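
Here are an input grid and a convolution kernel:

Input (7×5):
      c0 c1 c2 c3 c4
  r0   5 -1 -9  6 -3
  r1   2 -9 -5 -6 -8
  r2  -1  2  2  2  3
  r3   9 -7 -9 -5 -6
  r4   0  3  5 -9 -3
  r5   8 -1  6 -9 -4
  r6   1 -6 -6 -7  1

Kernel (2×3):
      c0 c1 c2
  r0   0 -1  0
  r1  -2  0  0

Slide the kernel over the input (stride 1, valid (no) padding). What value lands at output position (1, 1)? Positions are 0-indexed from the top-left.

The receptive field on the input at this output position is [-9 -5 -6 / 2 2 2]. Elementwise product with the kernel and sum: -5·-1 + 2·-2.

1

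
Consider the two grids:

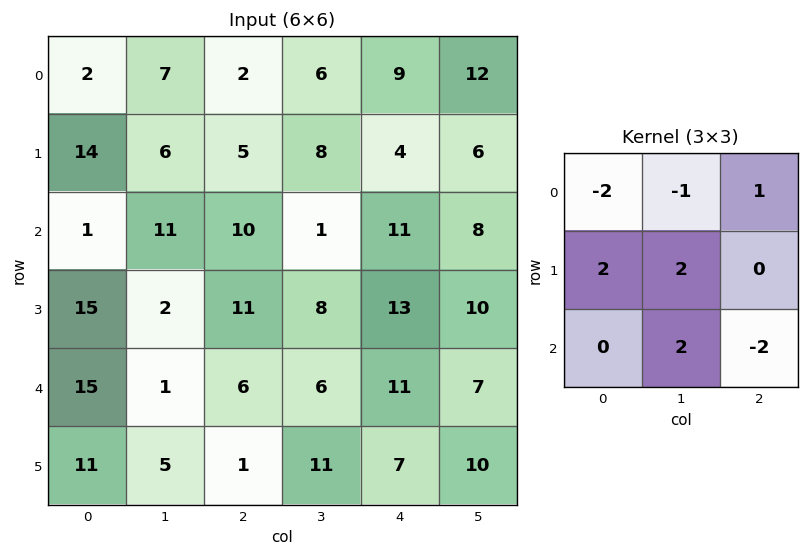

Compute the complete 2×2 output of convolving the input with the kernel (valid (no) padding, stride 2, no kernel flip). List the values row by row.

Output[0,0]: The receptive field on the input at this output position is [2 7 2 / 14 6 5 / 1 11 10]. Elementwise product with the kernel and sum: 2·-2 + 7·-1 + 2·1 + 14·2 + 6·2 + 11·2 + 10·-2.

33 5
21 18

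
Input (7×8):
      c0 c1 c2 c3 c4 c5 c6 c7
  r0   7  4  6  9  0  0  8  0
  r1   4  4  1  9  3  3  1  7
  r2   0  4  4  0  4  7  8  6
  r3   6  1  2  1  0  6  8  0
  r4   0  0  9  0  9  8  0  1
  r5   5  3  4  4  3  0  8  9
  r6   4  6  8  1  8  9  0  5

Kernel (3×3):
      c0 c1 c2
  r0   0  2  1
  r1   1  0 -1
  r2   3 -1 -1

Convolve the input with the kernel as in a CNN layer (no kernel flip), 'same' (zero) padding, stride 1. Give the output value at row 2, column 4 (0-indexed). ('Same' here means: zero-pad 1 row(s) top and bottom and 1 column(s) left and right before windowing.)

-1

The receptive field on the zero-padded input at this output position is [9 3 3 / 0 4 7 / 1 0 6]. Elementwise product with the kernel and sum: 3·2 + 3·1 + 0·1 + 7·-1 + 1·3 + 0·-1 + 6·-1.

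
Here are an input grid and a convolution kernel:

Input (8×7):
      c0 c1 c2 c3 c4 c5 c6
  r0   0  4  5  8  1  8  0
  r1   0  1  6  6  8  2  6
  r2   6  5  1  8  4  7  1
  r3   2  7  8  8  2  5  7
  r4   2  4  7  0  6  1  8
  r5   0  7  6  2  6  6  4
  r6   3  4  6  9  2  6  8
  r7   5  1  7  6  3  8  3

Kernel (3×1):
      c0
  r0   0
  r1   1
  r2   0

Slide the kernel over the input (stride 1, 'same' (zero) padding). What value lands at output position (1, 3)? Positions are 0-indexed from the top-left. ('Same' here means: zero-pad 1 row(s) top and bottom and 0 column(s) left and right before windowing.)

The receptive field on the zero-padded input at this output position is [8 / 6 / 8]. Elementwise product with the kernel and sum: 6·1.

6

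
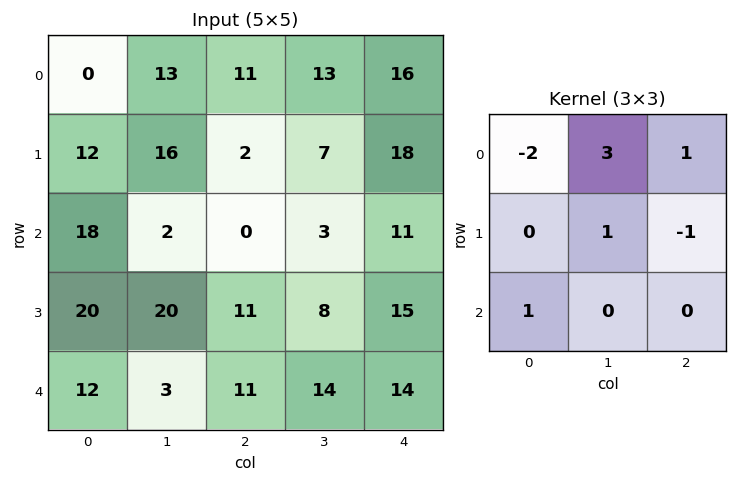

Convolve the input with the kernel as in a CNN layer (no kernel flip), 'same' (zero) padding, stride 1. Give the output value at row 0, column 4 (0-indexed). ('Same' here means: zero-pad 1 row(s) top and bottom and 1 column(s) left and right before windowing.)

23

The receptive field on the zero-padded input at this output position is [0 0 0 / 13 16 0 / 7 18 0]. Elementwise product with the kernel and sum: 0·-2 + 0·3 + 0·1 + 16·1 + 0·-1 + 7·1.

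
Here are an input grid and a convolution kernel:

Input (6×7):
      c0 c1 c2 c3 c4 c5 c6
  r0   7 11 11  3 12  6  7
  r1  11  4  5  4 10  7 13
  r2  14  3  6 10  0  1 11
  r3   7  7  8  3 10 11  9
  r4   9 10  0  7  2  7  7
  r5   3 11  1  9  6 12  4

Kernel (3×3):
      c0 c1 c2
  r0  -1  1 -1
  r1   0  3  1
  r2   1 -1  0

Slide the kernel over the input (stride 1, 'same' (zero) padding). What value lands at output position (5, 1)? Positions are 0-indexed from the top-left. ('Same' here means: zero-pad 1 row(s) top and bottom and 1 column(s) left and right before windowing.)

35

The receptive field on the zero-padded input at this output position is [9 10 0 / 3 11 1 / 0 0 0]. Elementwise product with the kernel and sum: 9·-1 + 10·1 + 0·-1 + 11·3 + 1·1 + 0·1 + 0·-1.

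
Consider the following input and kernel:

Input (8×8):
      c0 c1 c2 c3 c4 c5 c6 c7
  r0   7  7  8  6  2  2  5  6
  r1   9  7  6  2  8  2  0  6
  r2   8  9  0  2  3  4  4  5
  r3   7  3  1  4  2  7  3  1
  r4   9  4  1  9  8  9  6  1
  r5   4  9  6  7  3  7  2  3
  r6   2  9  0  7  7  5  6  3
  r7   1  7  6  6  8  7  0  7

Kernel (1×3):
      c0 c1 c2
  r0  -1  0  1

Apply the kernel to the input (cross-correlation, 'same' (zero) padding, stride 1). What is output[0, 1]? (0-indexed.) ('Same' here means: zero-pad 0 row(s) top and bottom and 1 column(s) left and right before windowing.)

The receptive field on the zero-padded input at this output position is [7 7 8]. Elementwise product with the kernel and sum: 7·-1 + 8·1.

1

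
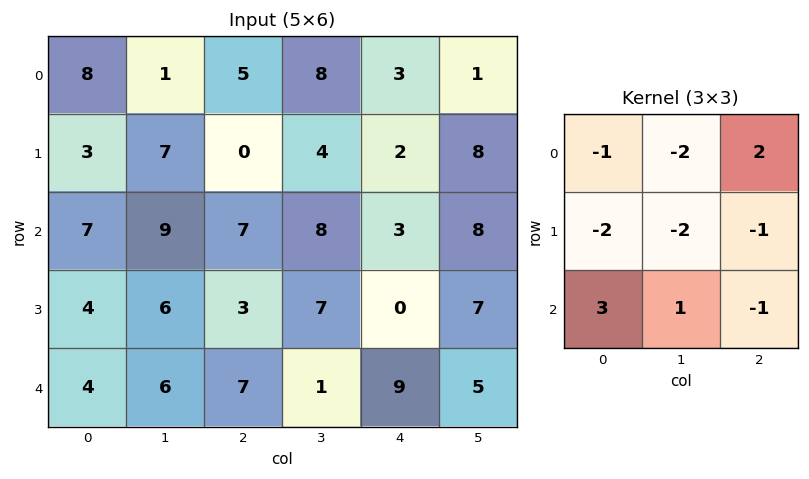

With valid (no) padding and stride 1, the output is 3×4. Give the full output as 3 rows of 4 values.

3 13 1 -13
-41 -25 -21 -8
-23 -8 -24 -12

Output[0,0]: The receptive field on the input at this output position is [8 1 5 / 3 7 0 / 7 9 7]. Elementwise product with the kernel and sum: 8·-1 + 1·-2 + 5·2 + 3·-2 + 7·-2 + 0·-1 + 7·3 + 9·1 + 7·-1.
Output[0,1]: The receptive field on the input at this output position is [1 5 8 / 7 0 4 / 9 7 8]. Elementwise product with the kernel and sum: 1·-1 + 5·-2 + 8·2 + 7·-2 + 0·-2 + 4·-1 + 9·3 + 7·1 + 8·-1.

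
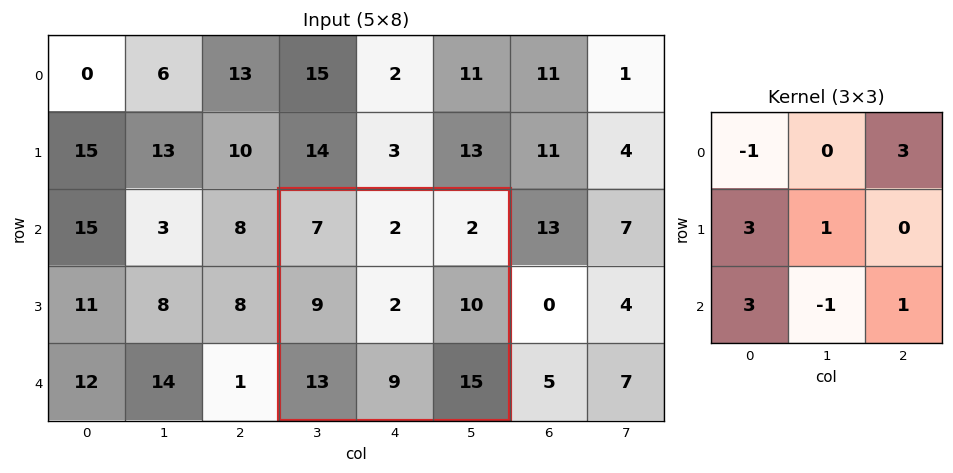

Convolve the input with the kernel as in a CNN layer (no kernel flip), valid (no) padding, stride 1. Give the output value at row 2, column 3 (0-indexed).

The receptive field on the input at this output position is [7 2 2 / 9 2 10 / 13 9 15]. Elementwise product with the kernel and sum: 7·-1 + 2·3 + 9·3 + 2·1 + 13·3 + 9·-1 + 15·1.

73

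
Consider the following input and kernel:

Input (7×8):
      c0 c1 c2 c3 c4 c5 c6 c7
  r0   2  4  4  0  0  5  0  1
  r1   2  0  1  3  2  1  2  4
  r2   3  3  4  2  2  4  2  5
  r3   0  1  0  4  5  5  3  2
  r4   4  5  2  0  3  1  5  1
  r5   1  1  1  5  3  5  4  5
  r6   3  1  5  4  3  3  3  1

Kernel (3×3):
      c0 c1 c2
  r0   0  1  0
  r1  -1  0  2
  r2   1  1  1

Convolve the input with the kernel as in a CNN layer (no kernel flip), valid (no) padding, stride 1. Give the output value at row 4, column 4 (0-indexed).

The receptive field on the input at this output position is [3 1 5 / 3 5 4 / 3 3 3]. Elementwise product with the kernel and sum: 1·1 + 3·-1 + 4·2 + 3·1 + 3·1 + 3·1.

15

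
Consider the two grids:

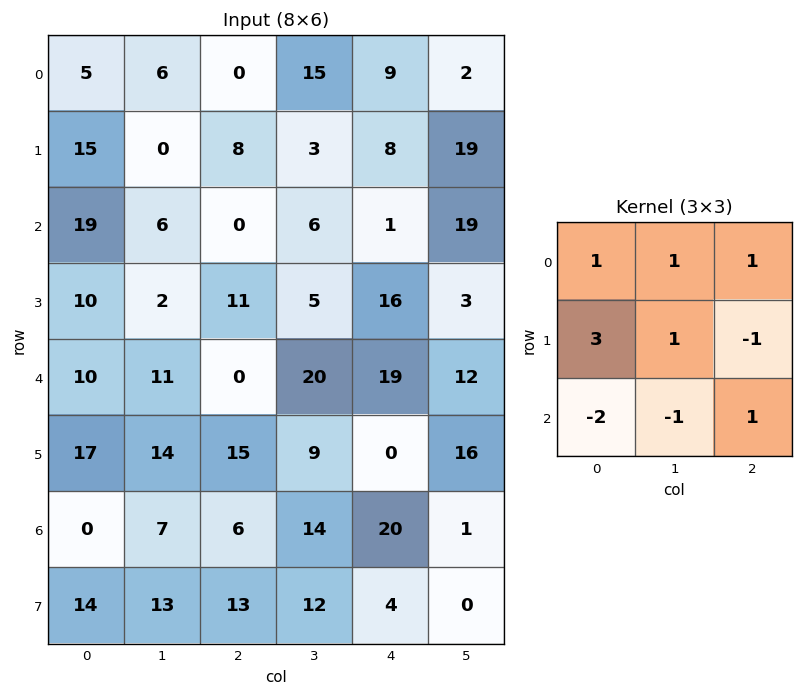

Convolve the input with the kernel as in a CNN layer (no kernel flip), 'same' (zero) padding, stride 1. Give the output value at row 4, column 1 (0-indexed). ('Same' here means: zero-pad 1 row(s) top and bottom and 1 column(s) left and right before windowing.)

The receptive field on the zero-padded input at this output position is [10 2 11 / 10 11 0 / 17 14 15]. Elementwise product with the kernel and sum: 10·1 + 2·1 + 11·1 + 10·3 + 11·1 + 0·-1 + 17·-2 + 14·-1 + 15·1.

31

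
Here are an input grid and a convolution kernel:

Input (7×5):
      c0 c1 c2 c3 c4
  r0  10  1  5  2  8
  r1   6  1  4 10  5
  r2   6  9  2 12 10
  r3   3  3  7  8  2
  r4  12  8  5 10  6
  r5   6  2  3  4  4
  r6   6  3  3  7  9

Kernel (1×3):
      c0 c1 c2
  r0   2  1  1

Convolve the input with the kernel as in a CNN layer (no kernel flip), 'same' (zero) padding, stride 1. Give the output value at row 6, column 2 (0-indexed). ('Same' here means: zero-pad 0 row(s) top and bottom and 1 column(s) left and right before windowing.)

The receptive field on the zero-padded input at this output position is [3 3 7]. Elementwise product with the kernel and sum: 3·2 + 3·1 + 7·1.

16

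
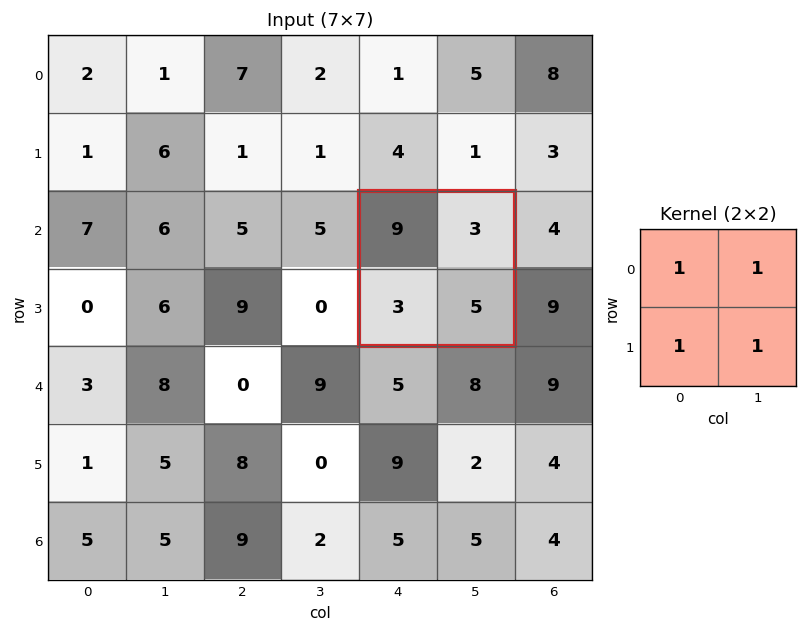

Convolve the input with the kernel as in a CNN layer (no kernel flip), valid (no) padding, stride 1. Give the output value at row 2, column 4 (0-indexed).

The receptive field on the input at this output position is [9 3 / 3 5]. Elementwise product with the kernel and sum: 9·1 + 3·1 + 3·1 + 5·1.

20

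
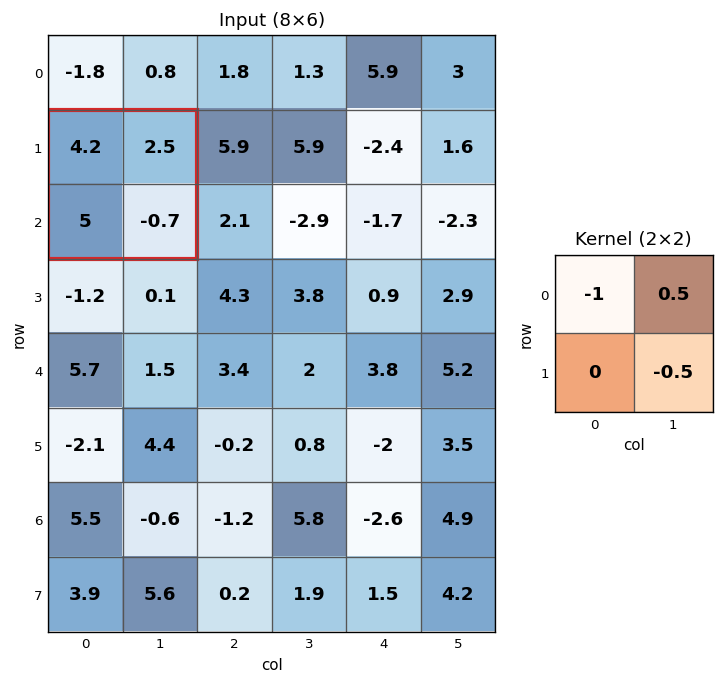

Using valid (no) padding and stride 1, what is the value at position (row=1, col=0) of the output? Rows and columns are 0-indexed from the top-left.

The receptive field on the input at this output position is [4.2 2.5 / 5 -0.7]. Elementwise product with the kernel and sum: 4.2·-1 + 2.5·0.5 + -0.7·-0.5.

-2.6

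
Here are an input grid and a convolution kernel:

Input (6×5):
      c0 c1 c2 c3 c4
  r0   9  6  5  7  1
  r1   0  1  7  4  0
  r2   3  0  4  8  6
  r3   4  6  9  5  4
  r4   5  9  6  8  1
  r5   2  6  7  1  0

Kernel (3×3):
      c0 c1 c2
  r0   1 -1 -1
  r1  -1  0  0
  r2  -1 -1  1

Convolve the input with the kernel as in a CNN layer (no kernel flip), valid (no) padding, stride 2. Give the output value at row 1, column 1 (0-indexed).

-32

The receptive field on the input at this output position is [4 8 6 / 9 5 4 / 6 8 1]. Elementwise product with the kernel and sum: 4·1 + 8·-1 + 6·-1 + 9·-1 + 6·-1 + 8·-1 + 1·1.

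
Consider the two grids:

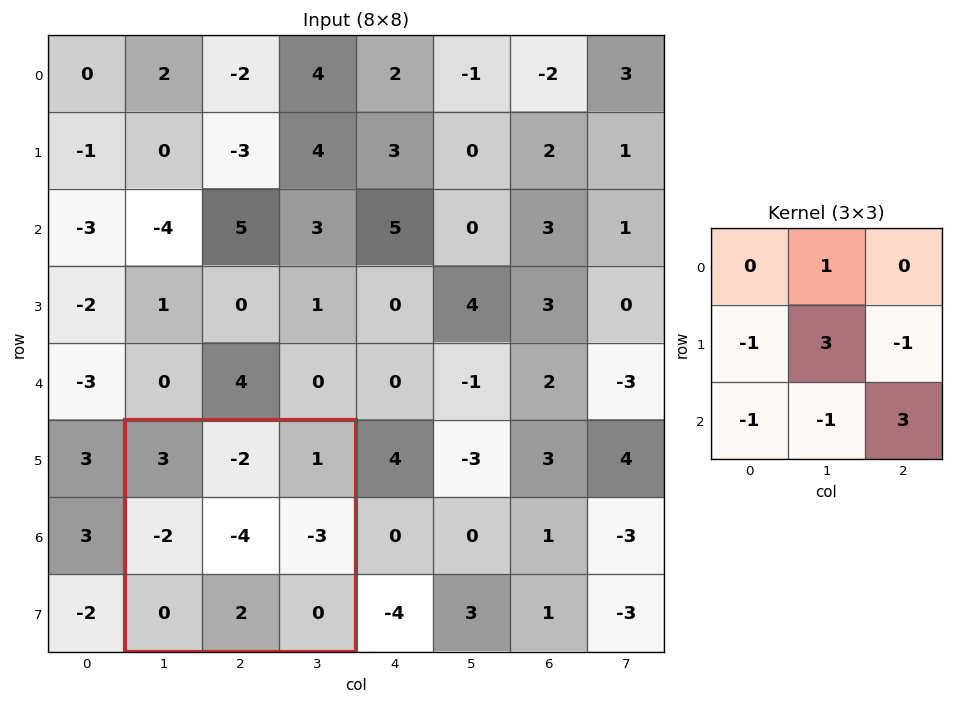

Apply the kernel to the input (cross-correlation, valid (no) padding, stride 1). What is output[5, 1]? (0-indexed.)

The receptive field on the input at this output position is [3 -2 1 / -2 -4 -3 / 0 2 0]. Elementwise product with the kernel and sum: -2·1 + -2·-1 + -4·3 + -3·-1 + 0·-1 + 2·-1 + 0·3.

-11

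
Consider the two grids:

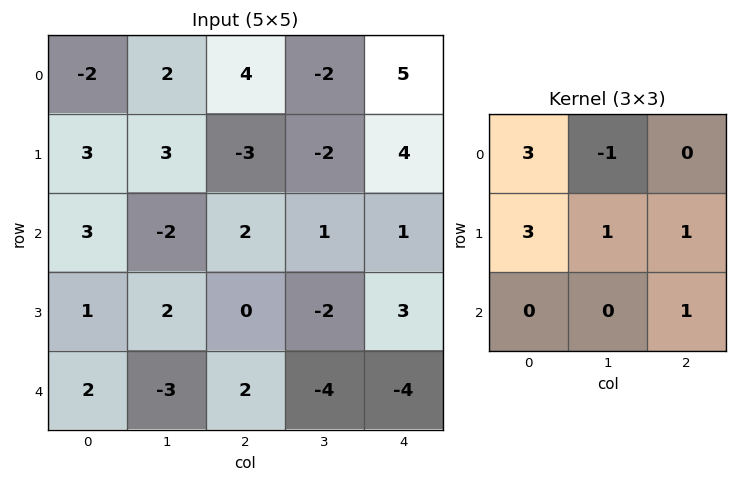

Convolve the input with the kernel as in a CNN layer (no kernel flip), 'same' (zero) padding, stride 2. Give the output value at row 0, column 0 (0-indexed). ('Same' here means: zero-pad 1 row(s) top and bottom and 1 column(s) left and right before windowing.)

3

The receptive field on the zero-padded input at this output position is [0 0 0 / 0 -2 2 / 0 3 3]. Elementwise product with the kernel and sum: 0·3 + 0·-1 + 0·3 + -2·1 + 2·1 + 3·1.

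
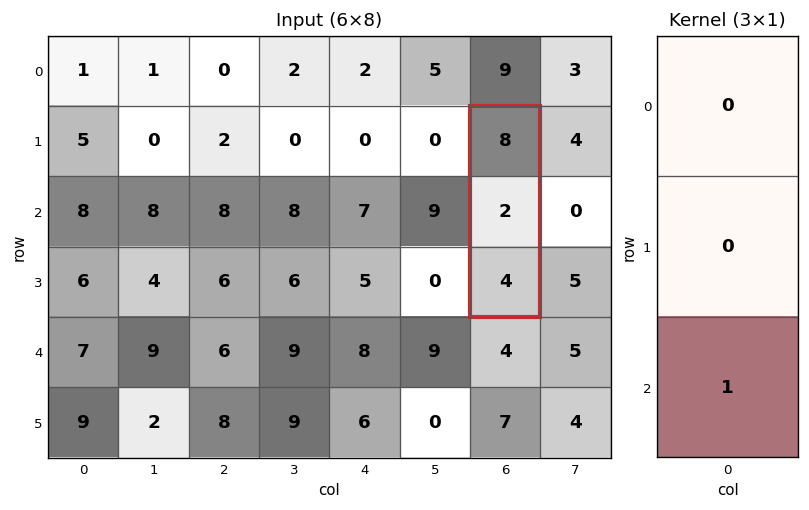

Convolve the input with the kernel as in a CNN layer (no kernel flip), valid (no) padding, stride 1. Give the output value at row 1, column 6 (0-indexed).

The receptive field on the input at this output position is [8 / 2 / 4]. Elementwise product with the kernel and sum: 4·1.

4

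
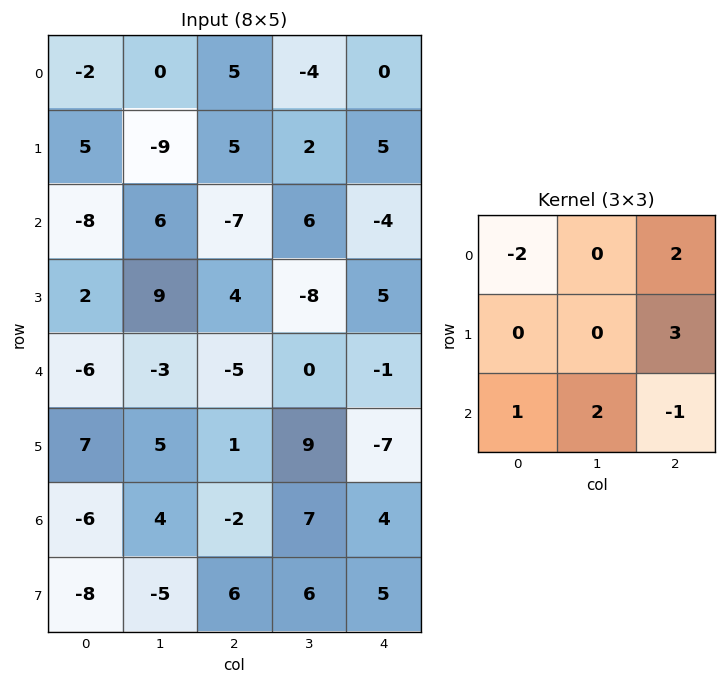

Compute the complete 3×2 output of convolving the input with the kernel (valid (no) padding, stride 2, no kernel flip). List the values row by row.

Output[0,0]: The receptive field on the input at this output position is [-2 0 5 / 5 -9 5 / -8 6 -7]. Elementwise product with the kernel and sum: -2·-2 + 5·2 + 5·3 + -8·1 + 6·2 + -7·-1.

40 14
7 17
9 -5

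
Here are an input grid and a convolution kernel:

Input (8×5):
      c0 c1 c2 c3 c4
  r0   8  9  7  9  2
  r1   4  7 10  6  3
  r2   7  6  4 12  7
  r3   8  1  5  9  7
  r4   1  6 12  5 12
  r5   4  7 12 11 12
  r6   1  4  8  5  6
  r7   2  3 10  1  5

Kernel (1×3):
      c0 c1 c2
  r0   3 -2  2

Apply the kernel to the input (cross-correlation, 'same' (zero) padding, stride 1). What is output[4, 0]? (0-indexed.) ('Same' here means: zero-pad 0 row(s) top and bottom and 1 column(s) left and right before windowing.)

The receptive field on the zero-padded input at this output position is [0 1 6]. Elementwise product with the kernel and sum: 0·3 + 1·-2 + 6·2.

10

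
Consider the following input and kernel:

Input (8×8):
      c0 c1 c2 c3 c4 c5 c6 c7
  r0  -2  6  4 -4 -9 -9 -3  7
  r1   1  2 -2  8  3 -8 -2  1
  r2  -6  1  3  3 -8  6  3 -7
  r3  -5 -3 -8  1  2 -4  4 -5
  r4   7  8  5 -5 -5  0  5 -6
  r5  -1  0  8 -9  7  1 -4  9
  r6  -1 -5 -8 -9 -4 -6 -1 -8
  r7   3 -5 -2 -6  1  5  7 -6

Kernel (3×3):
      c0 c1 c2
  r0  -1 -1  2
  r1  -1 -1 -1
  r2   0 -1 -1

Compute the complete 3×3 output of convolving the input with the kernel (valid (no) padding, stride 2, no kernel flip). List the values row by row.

-1 -22 10
14 -7 1
1 -3 18

Output[0,0]: The receptive field on the input at this output position is [-2 6 4 / 1 2 -2 / -6 1 3]. Elementwise product with the kernel and sum: -2·-1 + 6·-1 + 4·2 + 1·-1 + 2·-1 + -2·-1 + 1·-1 + 3·-1.
Output[0,1]: The receptive field on the input at this output position is [4 -4 -9 / -2 8 3 / 3 3 -8]. Elementwise product with the kernel and sum: 4·-1 + -4·-1 + -9·2 + -2·-1 + 8·-1 + 3·-1 + 3·-1 + -8·-1.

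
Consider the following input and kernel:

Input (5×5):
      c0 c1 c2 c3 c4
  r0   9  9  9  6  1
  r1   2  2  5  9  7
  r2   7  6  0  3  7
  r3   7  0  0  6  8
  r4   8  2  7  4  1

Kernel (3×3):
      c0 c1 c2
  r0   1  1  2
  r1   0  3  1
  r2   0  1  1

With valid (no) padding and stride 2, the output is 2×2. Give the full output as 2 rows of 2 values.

Output[0,0]: The receptive field on the input at this output position is [9 9 9 / 2 2 5 / 7 6 0]. Elementwise product with the kernel and sum: 9·1 + 9·1 + 9·2 + 2·3 + 5·1 + 6·1 + 0·1.
Output[0,1]: The receptive field on the input at this output position is [9 6 1 / 5 9 7 / 0 3 7]. Elementwise product with the kernel and sum: 9·1 + 6·1 + 1·2 + 9·3 + 7·1 + 3·1 + 7·1.

53 61
22 48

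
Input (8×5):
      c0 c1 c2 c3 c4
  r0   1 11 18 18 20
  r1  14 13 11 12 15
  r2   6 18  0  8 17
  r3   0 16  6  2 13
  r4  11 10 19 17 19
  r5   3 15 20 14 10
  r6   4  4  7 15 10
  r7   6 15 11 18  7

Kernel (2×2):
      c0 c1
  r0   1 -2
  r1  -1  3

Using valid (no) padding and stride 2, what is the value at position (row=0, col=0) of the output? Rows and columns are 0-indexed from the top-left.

The receptive field on the input at this output position is [1 11 / 14 13]. Elementwise product with the kernel and sum: 1·1 + 11·-2 + 14·-1 + 13·3.

4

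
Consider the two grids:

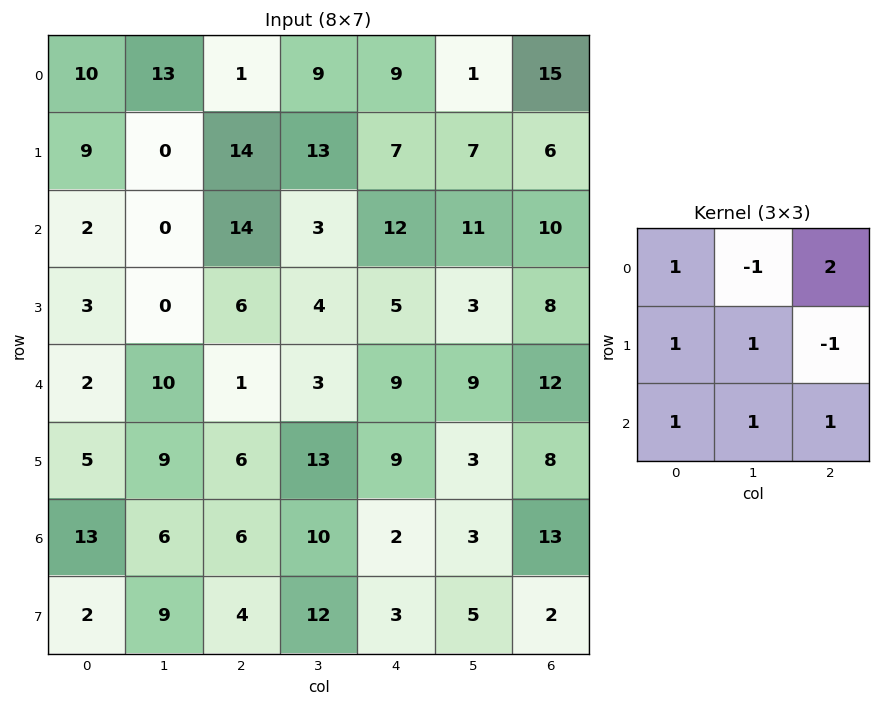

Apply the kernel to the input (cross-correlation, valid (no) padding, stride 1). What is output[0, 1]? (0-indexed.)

48

The receptive field on the input at this output position is [13 1 9 / 0 14 13 / 0 14 3]. Elementwise product with the kernel and sum: 13·1 + 1·-1 + 9·2 + 0·1 + 14·1 + 13·-1 + 0·1 + 14·1 + 3·1.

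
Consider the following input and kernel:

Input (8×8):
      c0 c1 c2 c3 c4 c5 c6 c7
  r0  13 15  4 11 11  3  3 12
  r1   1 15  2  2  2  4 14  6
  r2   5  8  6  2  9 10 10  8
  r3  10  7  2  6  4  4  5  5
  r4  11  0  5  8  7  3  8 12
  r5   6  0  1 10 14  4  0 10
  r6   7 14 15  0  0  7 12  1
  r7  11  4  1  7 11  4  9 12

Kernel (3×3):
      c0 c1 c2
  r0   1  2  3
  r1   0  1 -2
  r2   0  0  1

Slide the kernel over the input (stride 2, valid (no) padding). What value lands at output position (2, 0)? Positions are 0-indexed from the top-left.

39

The receptive field on the input at this output position is [11 0 5 / 6 0 1 / 7 14 15]. Elementwise product with the kernel and sum: 11·1 + 0·2 + 5·3 + 0·1 + 1·-2 + 15·1.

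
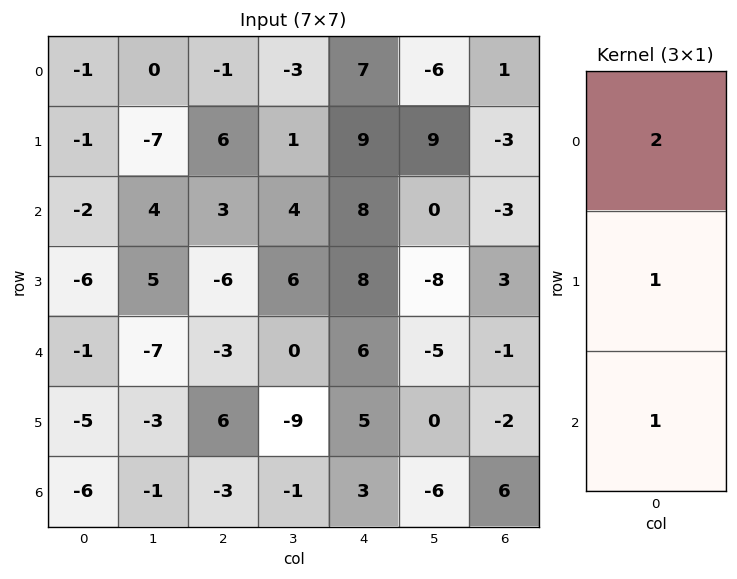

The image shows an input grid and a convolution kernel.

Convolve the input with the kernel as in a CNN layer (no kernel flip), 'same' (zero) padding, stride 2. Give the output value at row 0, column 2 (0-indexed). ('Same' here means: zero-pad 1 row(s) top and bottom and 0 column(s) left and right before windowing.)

The receptive field on the zero-padded input at this output position is [0 / 7 / 9]. Elementwise product with the kernel and sum: 0·2 + 7·1 + 9·1.

16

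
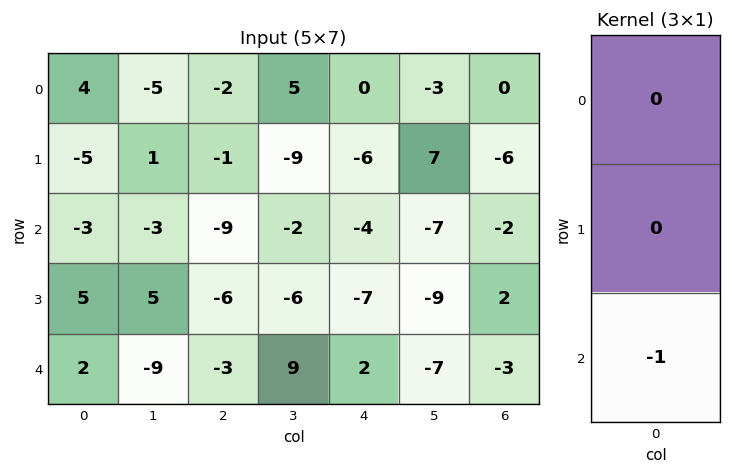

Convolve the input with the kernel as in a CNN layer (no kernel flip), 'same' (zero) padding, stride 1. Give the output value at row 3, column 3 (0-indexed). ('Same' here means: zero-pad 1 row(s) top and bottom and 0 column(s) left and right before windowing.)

-9

The receptive field on the zero-padded input at this output position is [-2 / -6 / 9]. Elementwise product with the kernel and sum: 9·-1.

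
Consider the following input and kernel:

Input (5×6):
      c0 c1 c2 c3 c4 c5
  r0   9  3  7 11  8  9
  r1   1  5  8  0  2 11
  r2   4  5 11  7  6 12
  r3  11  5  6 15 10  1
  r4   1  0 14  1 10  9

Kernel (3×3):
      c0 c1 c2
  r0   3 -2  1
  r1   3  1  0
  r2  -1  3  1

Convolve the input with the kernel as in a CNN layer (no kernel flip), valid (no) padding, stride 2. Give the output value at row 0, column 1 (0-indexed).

The receptive field on the input at this output position is [7 11 8 / 8 0 2 / 11 7 6]. Elementwise product with the kernel and sum: 7·3 + 11·-2 + 8·1 + 8·3 + 0·1 + 11·-1 + 7·3 + 6·1.

47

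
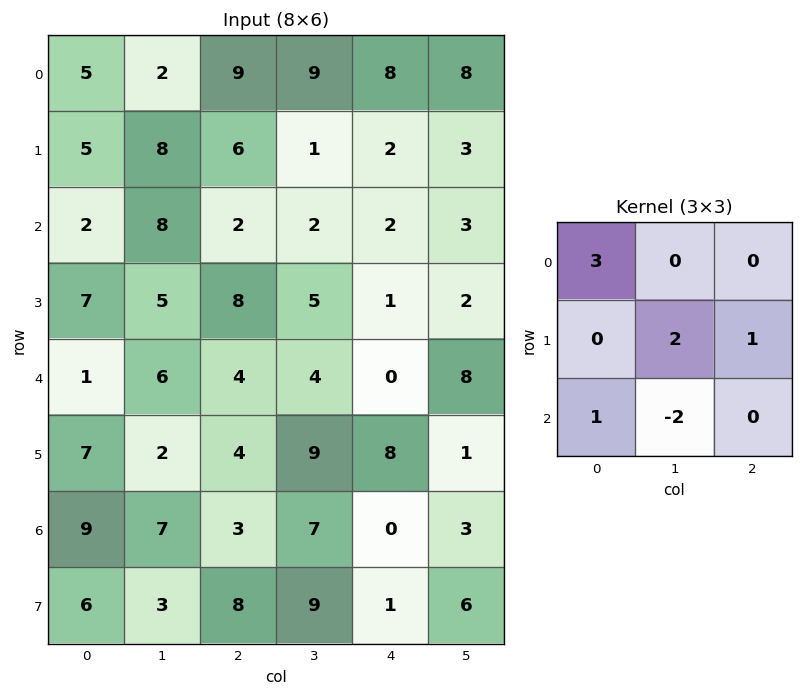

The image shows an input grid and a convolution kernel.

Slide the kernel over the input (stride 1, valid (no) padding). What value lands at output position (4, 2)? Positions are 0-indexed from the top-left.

27

The receptive field on the input at this output position is [4 4 0 / 4 9 8 / 3 7 0]. Elementwise product with the kernel and sum: 4·3 + 9·2 + 8·1 + 3·1 + 7·-2.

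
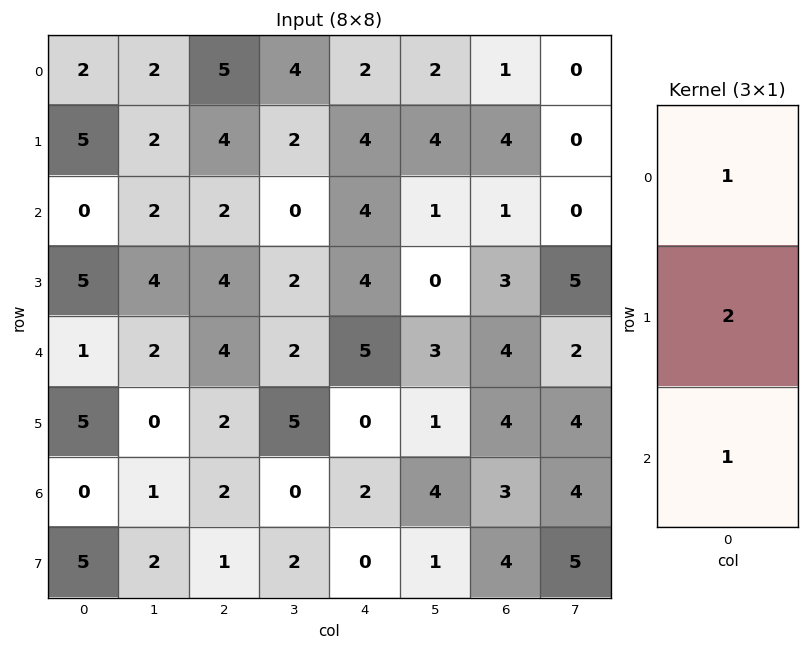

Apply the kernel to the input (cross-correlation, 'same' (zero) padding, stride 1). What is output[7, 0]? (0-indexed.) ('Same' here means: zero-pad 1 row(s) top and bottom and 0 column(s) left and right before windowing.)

The receptive field on the zero-padded input at this output position is [0 / 5 / 0]. Elementwise product with the kernel and sum: 0·1 + 5·2 + 0·1.

10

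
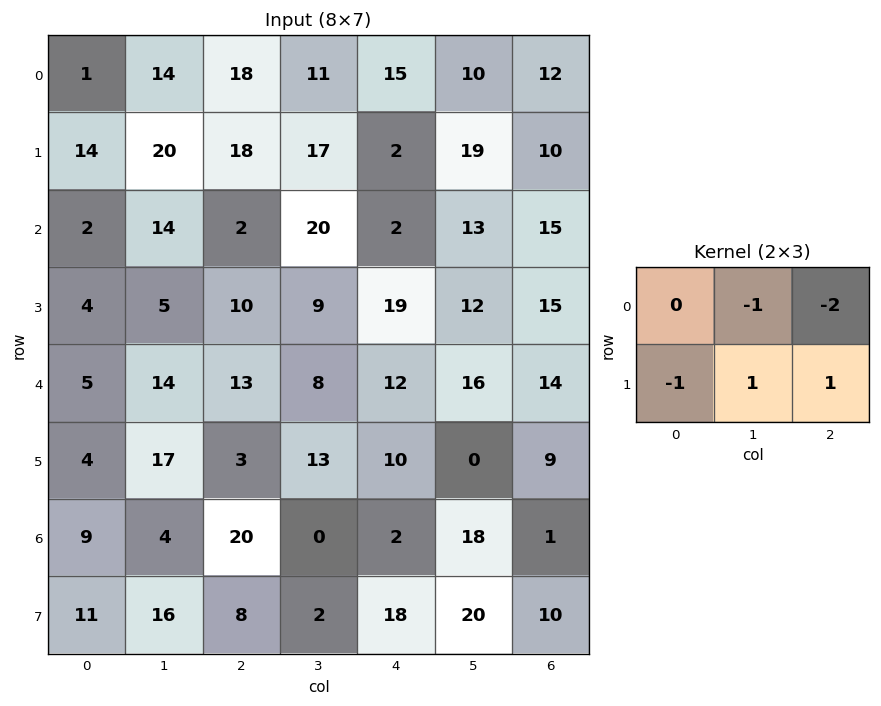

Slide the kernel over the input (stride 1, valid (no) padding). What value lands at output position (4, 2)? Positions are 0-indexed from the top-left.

The receptive field on the input at this output position is [13 8 12 / 3 13 10]. Elementwise product with the kernel and sum: 8·-1 + 12·-2 + 3·-1 + 13·1 + 10·1.

-12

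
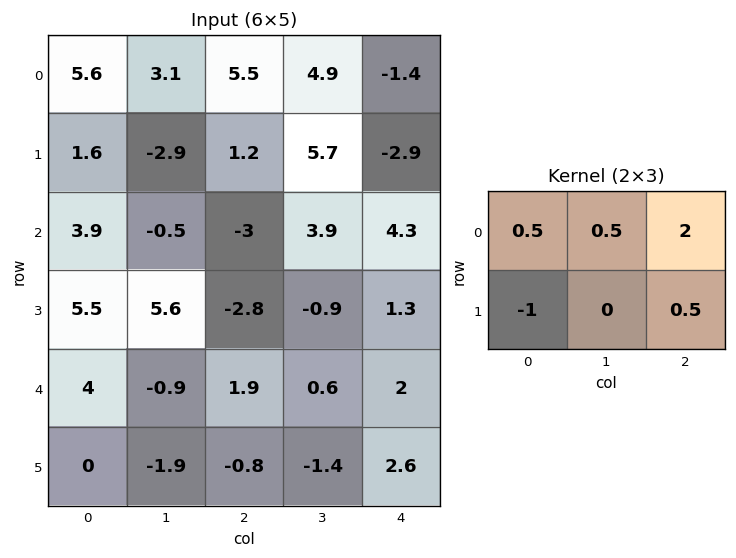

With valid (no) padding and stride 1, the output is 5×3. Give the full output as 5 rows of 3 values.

14.35 19.85 -0.25
-3.65 13 2.8
-11.2 0 12.5
-3.1 0.8 -0.15
4.95 2.9 7.35

Output[0,0]: The receptive field on the input at this output position is [5.6 3.1 5.5 / 1.6 -2.9 1.2]. Elementwise product with the kernel and sum: 5.6·0.5 + 3.1·0.5 + 5.5·2 + 1.6·-1 + 1.2·0.5.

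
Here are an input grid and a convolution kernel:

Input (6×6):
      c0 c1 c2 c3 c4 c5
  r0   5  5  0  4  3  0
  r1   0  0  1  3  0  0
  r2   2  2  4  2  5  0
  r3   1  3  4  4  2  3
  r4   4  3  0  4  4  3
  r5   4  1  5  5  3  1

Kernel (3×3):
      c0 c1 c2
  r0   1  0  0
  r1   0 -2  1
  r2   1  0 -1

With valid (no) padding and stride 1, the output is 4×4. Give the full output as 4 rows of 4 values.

Output[0,0]: The receptive field on the input at this output position is [5 5 0 / 0 0 1 / 2 2 4]. Elementwise product with the kernel and sum: 5·1 + 0·-2 + 1·1 + 2·1 + 4·-1.

4 6 -7 6
-3 -7 4 -6
4 -3 -6 2
-6 3 2 3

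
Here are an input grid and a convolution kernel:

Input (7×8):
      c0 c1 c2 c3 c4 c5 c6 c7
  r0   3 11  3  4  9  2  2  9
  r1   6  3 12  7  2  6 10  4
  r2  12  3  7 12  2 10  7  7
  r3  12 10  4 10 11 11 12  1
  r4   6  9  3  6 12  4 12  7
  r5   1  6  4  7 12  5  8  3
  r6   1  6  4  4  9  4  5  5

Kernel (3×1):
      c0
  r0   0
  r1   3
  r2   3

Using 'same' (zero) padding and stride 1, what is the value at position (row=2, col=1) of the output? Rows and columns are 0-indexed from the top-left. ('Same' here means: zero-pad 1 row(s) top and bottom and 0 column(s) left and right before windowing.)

39

The receptive field on the zero-padded input at this output position is [3 / 3 / 10]. Elementwise product with the kernel and sum: 3·3 + 10·3.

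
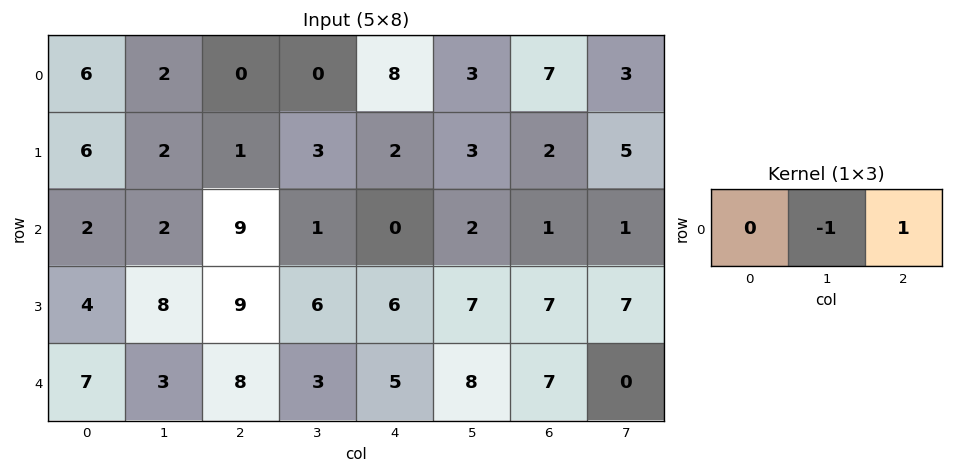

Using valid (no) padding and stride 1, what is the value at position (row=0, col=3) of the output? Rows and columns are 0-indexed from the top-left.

-5

The receptive field on the input at this output position is [0 8 3]. Elementwise product with the kernel and sum: 8·-1 + 3·1.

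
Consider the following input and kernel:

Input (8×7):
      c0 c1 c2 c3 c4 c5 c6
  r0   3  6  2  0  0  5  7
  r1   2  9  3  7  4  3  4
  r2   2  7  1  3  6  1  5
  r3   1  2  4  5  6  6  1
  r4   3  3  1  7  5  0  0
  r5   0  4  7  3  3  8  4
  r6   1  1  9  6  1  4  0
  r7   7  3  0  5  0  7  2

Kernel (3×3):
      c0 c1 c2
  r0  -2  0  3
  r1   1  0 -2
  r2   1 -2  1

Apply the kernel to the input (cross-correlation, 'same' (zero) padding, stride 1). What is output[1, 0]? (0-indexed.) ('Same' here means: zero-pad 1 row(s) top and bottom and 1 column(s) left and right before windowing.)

3

The receptive field on the zero-padded input at this output position is [0 3 6 / 0 2 9 / 0 2 7]. Elementwise product with the kernel and sum: 0·-2 + 6·3 + 0·1 + 9·-2 + 0·1 + 2·-2 + 7·1.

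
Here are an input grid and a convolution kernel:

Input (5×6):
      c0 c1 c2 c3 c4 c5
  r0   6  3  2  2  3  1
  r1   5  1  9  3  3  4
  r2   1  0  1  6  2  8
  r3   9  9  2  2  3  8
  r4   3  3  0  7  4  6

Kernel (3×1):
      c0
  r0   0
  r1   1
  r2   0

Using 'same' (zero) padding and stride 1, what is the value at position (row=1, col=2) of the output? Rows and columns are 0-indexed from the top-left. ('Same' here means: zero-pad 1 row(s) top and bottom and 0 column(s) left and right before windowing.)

9

The receptive field on the zero-padded input at this output position is [2 / 9 / 1]. Elementwise product with the kernel and sum: 9·1.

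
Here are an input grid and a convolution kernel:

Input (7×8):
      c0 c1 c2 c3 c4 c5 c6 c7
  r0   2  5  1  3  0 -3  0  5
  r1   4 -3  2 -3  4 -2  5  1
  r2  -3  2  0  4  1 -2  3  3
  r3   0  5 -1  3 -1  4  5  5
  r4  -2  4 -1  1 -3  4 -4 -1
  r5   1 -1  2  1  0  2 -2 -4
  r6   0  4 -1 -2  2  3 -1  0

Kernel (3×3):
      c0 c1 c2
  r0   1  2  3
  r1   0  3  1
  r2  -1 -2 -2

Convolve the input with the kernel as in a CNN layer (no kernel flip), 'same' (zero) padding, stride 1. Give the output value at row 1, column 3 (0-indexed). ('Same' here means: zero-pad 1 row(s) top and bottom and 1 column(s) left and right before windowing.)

-8

The receptive field on the zero-padded input at this output position is [1 3 0 / 2 -3 4 / 0 4 1]. Elementwise product with the kernel and sum: 1·1 + 3·2 + 0·3 + -3·3 + 4·1 + 0·-1 + 4·-2 + 1·-2.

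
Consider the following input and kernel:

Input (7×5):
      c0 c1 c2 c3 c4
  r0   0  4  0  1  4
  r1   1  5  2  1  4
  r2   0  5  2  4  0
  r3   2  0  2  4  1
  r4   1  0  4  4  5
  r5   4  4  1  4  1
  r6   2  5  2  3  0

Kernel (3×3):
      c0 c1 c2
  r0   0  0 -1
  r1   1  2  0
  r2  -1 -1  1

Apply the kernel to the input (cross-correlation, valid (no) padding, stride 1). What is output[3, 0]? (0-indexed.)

-8

The receptive field on the input at this output position is [2 0 2 / 1 0 4 / 4 4 1]. Elementwise product with the kernel and sum: 2·-1 + 1·1 + 0·2 + 4·-1 + 4·-1 + 1·1.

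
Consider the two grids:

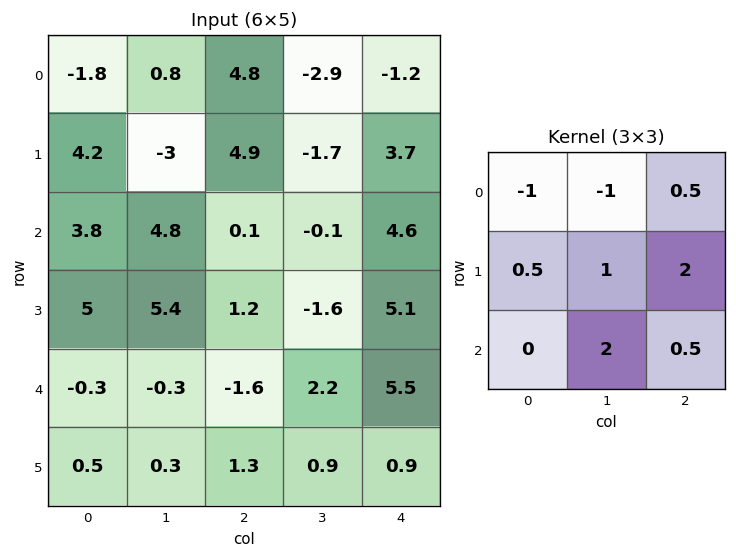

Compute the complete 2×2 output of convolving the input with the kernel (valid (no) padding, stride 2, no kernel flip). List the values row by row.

Output[0,0]: The receptive field on the input at this output position is [-1.8 0.8 4.8 / 4.2 -3 4.9 / 3.8 4.8 0.1]. Elementwise product with the kernel and sum: -1.8·-1 + 0.8·-1 + 4.8·0.5 + 4.2·0.5 + -3·1 + 4.9·2 + 4.8·2 + 0.1·0.5.

21.95 7.75
0.35 18.65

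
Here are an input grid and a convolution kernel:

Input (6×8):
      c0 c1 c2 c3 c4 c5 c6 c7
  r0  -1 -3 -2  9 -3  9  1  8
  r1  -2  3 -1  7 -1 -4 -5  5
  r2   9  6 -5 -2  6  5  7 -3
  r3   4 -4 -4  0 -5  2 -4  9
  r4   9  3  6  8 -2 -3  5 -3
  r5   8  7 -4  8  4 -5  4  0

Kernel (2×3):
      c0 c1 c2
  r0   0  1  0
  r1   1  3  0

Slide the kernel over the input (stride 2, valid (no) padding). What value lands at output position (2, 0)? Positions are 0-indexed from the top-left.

32

The receptive field on the input at this output position is [9 3 6 / 8 7 -4]. Elementwise product with the kernel and sum: 3·1 + 8·1 + 7·3.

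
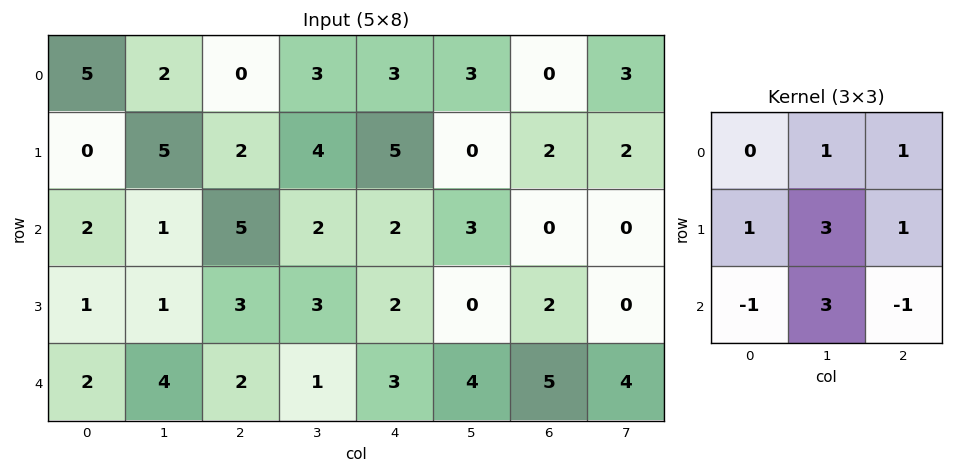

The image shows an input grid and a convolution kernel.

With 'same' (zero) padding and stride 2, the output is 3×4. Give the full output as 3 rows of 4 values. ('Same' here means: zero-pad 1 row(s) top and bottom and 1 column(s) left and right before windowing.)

12 2 26 10
14 29 19 13
12 17 16 25

Output[0,0]: The receptive field on the zero-padded input at this output position is [0 0 0 / 0 5 2 / 0 0 5]. Elementwise product with the kernel and sum: 0·1 + 0·1 + 0·1 + 5·3 + 2·1 + 0·-1 + 0·3 + 5·-1.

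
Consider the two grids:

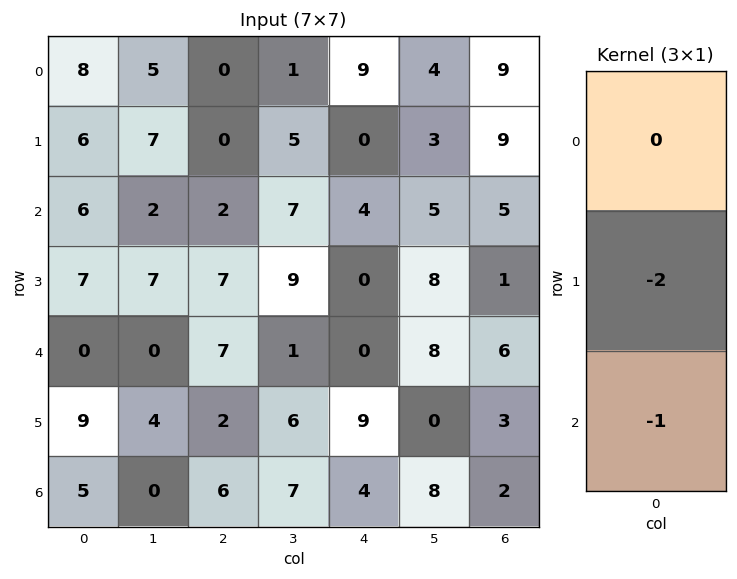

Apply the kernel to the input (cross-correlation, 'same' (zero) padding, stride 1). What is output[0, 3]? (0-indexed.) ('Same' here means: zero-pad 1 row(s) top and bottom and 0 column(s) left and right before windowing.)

-7

The receptive field on the zero-padded input at this output position is [0 / 1 / 5]. Elementwise product with the kernel and sum: 1·-2 + 5·-1.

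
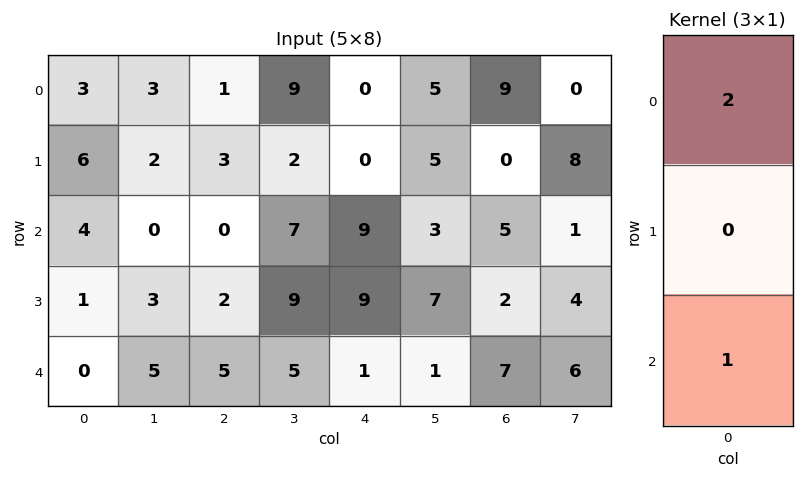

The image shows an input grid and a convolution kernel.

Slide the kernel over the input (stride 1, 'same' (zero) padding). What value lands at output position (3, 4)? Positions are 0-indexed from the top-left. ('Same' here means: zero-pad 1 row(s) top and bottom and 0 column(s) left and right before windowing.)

19

The receptive field on the zero-padded input at this output position is [9 / 9 / 1]. Elementwise product with the kernel and sum: 9·2 + 1·1.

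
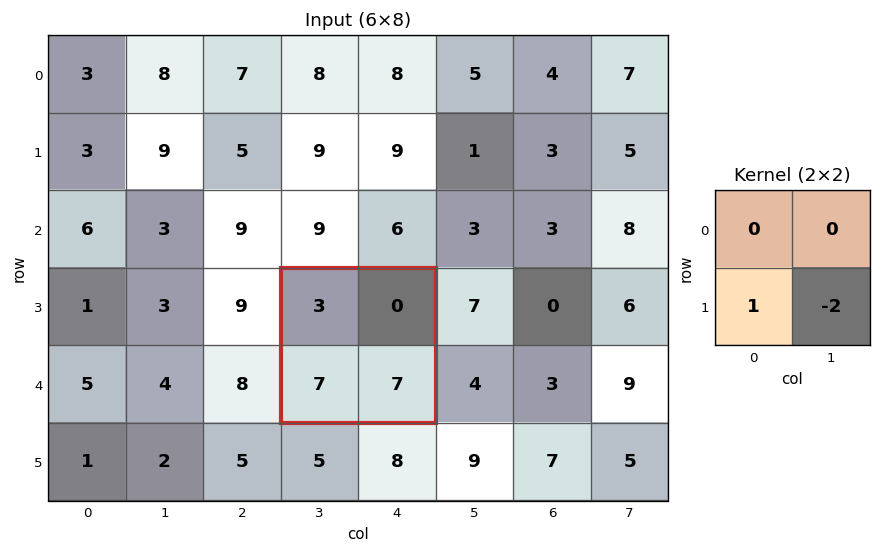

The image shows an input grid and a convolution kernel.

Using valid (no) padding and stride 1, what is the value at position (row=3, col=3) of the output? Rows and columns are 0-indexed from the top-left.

The receptive field on the input at this output position is [3 0 / 7 7]. Elementwise product with the kernel and sum: 7·1 + 7·-2.

-7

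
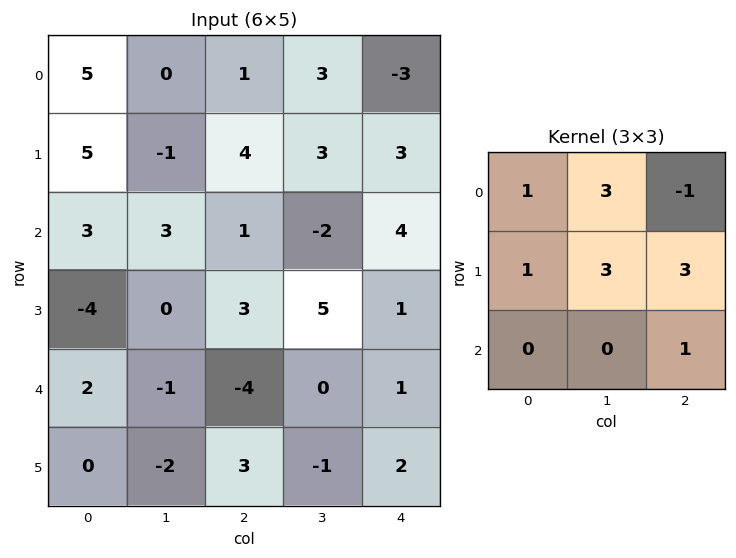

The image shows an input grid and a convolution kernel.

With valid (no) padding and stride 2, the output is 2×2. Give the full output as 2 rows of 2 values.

19 39
12 13

Output[0,0]: The receptive field on the input at this output position is [5 0 1 / 5 -1 4 / 3 3 1]. Elementwise product with the kernel and sum: 5·1 + 0·3 + 1·-1 + 5·1 + -1·3 + 4·3 + 1·1.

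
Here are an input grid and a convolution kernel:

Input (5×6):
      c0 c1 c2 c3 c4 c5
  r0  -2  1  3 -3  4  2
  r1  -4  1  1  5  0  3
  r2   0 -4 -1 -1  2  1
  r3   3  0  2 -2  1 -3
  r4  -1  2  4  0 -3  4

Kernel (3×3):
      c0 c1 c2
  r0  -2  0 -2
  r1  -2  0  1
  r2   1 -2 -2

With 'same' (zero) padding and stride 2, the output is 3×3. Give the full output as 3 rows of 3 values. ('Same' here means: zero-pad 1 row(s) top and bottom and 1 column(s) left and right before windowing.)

Output[0,0]: The receptive field on the zero-padded input at this output position is [0 0 0 / 0 -2 1 / 0 -4 1]. Elementwise product with the kernel and sum: 0·-2 + 0·-2 + 0·-2 + 1·1 + 0·1 + -4·-2 + 1·-2.
Output[0,1]: The receptive field on the zero-padded input at this output position is [0 0 0 / 1 3 -3 / 1 1 5]. Elementwise product with the kernel and sum: 0·-2 + 0·-2 + 1·-2 + -3·1 + 1·1 + 1·-2 + 5·-2.

7 -16 7
-12 -5 -11
2 0 14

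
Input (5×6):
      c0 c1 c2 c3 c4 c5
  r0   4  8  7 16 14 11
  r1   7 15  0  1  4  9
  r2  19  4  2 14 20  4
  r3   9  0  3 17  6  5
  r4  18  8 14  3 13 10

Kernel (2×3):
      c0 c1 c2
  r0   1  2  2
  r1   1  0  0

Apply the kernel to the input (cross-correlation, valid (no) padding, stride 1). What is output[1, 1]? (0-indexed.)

21

The receptive field on the input at this output position is [15 0 1 / 4 2 14]. Elementwise product with the kernel and sum: 15·1 + 0·2 + 1·2 + 4·1.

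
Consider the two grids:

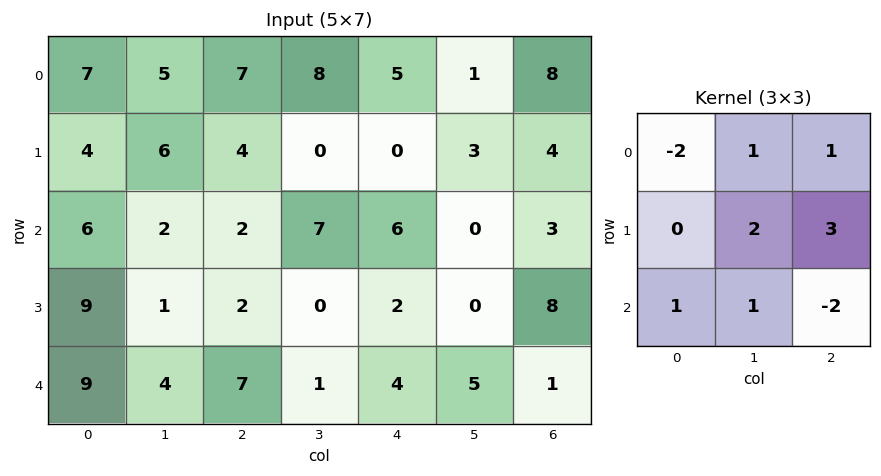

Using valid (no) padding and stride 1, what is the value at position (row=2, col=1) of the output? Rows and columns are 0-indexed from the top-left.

The receptive field on the input at this output position is [2 2 7 / 1 2 0 / 4 7 1]. Elementwise product with the kernel and sum: 2·-2 + 2·1 + 7·1 + 2·2 + 0·3 + 4·1 + 7·1 + 1·-2.

18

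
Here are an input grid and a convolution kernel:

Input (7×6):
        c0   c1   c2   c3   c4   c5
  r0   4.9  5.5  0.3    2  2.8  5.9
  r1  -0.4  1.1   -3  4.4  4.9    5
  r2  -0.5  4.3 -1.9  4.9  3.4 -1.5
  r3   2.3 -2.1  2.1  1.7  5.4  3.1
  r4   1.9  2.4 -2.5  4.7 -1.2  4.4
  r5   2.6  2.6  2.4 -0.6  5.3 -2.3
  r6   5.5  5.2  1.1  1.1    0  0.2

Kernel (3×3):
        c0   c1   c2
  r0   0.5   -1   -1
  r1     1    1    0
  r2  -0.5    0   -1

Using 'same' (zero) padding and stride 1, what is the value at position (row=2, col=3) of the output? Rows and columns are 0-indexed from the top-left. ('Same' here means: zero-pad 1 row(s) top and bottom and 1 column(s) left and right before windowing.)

The receptive field on the zero-padded input at this output position is [-3 4.4 4.9 / -1.9 4.9 3.4 / 2.1 1.7 5.4]. Elementwise product with the kernel and sum: -3·0.5 + 4.4·-1 + 4.9·-1 + -1.9·1 + 4.9·1 + 2.1·-0.5 + 5.4·-1.

-14.25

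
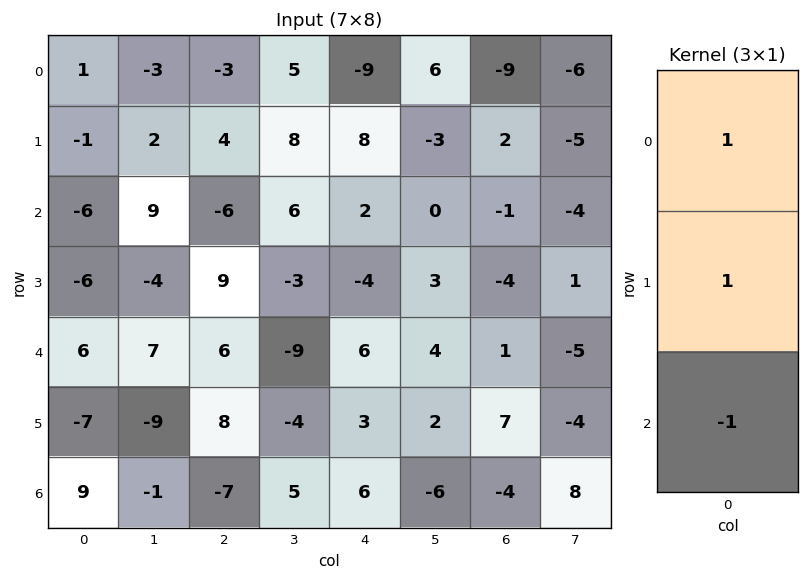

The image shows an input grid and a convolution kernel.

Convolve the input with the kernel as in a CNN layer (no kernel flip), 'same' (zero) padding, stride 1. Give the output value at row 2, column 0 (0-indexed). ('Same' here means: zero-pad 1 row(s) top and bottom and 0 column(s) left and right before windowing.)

-1

The receptive field on the zero-padded input at this output position is [-1 / -6 / -6]. Elementwise product with the kernel and sum: -1·1 + -6·1 + -6·-1.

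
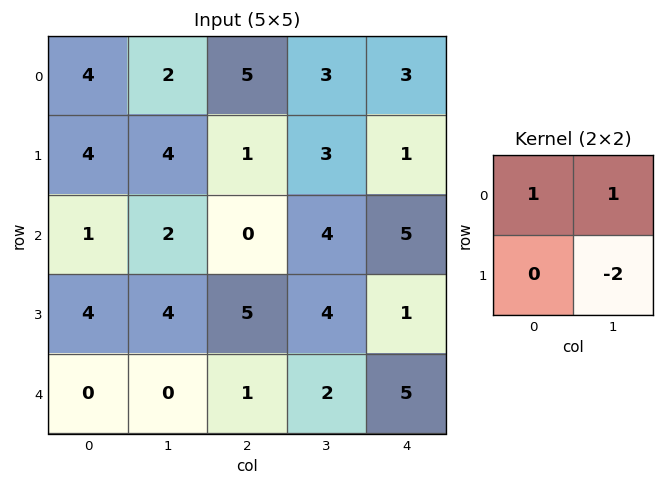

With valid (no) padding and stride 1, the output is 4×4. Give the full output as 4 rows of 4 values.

-2 5 2 4
4 5 -4 -6
-5 -8 -4 7
8 7 5 -5

Output[0,0]: The receptive field on the input at this output position is [4 2 / 4 4]. Elementwise product with the kernel and sum: 4·1 + 2·1 + 4·-2.
Output[0,1]: The receptive field on the input at this output position is [2 5 / 4 1]. Elementwise product with the kernel and sum: 2·1 + 5·1 + 1·-2.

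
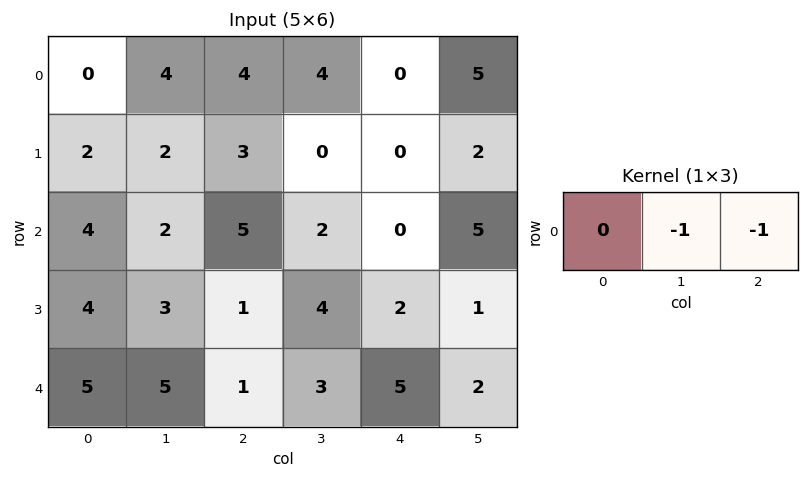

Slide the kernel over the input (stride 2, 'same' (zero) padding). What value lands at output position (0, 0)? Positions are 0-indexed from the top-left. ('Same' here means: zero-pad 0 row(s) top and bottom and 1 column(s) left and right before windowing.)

-4

The receptive field on the zero-padded input at this output position is [0 0 4]. Elementwise product with the kernel and sum: 0·-1 + 4·-1.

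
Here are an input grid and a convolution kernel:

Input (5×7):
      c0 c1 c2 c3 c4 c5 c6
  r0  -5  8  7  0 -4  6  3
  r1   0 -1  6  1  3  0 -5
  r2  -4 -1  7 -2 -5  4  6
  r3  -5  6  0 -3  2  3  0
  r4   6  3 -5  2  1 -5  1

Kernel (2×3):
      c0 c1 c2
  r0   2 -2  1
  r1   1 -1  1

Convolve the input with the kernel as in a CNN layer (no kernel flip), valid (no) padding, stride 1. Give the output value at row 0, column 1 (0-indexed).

-4

The receptive field on the input at this output position is [8 7 0 / -1 6 1]. Elementwise product with the kernel and sum: 8·2 + 7·-2 + 0·1 + -1·1 + 6·-1 + 1·1.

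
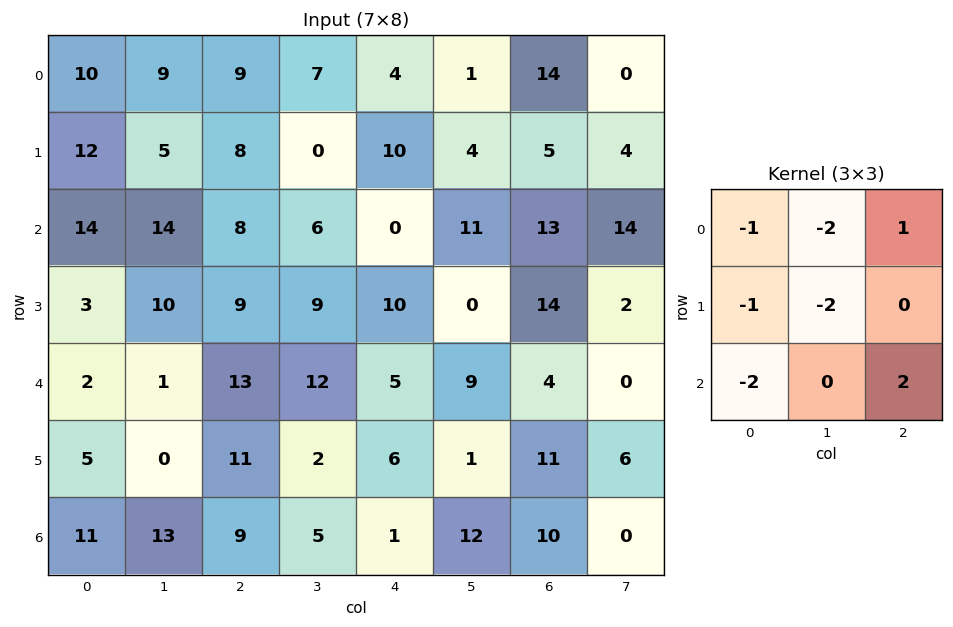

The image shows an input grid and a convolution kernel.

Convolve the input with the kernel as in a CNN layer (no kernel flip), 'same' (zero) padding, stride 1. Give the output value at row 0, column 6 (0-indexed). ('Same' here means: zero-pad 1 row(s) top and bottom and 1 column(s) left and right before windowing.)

-29

The receptive field on the zero-padded input at this output position is [0 0 0 / 1 14 0 / 4 5 4]. Elementwise product with the kernel and sum: 0·-1 + 0·-2 + 0·1 + 1·-1 + 14·-2 + 4·-2 + 4·2.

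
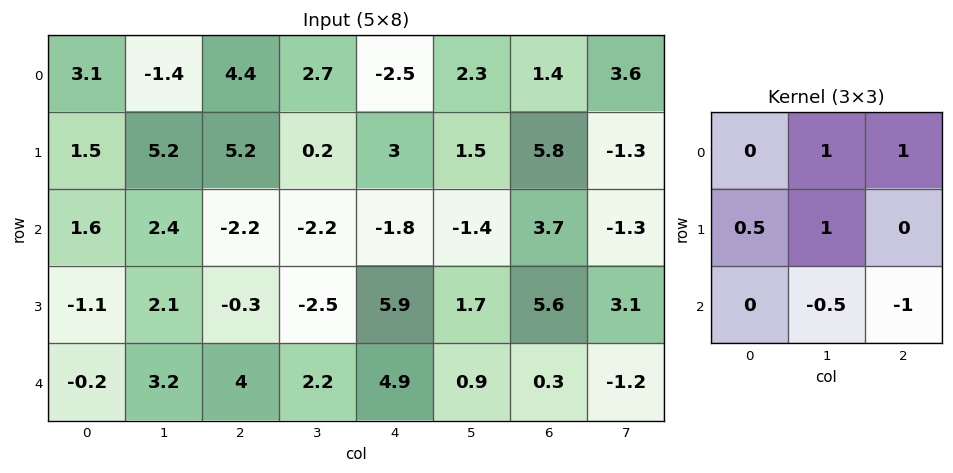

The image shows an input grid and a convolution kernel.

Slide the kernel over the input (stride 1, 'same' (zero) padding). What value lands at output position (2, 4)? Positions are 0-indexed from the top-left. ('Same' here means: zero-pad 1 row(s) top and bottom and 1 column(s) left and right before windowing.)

The receptive field on the zero-padded input at this output position is [0.2 3 1.5 / -2.2 -1.8 -1.4 / -2.5 5.9 1.7]. Elementwise product with the kernel and sum: 3·1 + 1.5·1 + -2.2·0.5 + -1.8·1 + 5.9·-0.5 + 1.7·-1.

-3.05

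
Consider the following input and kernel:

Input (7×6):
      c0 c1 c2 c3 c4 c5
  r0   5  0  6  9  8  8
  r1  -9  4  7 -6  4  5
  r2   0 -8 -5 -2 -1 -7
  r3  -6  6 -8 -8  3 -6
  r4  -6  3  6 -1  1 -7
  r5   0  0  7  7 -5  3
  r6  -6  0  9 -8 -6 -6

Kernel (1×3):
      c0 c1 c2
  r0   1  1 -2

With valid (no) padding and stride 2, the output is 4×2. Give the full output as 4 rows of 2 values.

Output[0,0]: The receptive field on the input at this output position is [5 0 6]. Elementwise product with the kernel and sum: 5·1 + 0·1 + 6·-2.

-7 -1
2 -5
-15 3
-24 13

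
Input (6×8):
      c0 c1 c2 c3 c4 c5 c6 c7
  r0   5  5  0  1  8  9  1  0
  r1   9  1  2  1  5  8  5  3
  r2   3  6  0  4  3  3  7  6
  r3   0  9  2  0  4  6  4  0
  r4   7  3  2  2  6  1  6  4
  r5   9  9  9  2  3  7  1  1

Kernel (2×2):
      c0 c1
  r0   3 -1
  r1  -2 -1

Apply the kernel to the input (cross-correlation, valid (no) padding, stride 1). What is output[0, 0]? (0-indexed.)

-9

The receptive field on the input at this output position is [5 5 / 9 1]. Elementwise product with the kernel and sum: 5·3 + 5·-1 + 9·-2 + 1·-1.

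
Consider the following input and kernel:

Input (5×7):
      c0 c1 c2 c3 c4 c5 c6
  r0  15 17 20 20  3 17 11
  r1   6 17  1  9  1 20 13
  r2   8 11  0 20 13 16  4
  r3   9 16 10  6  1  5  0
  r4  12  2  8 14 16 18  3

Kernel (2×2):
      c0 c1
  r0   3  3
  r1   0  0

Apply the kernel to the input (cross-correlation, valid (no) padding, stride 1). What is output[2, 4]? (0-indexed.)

The receptive field on the input at this output position is [13 16 / 1 5]. Elementwise product with the kernel and sum: 13·3 + 16·3.

87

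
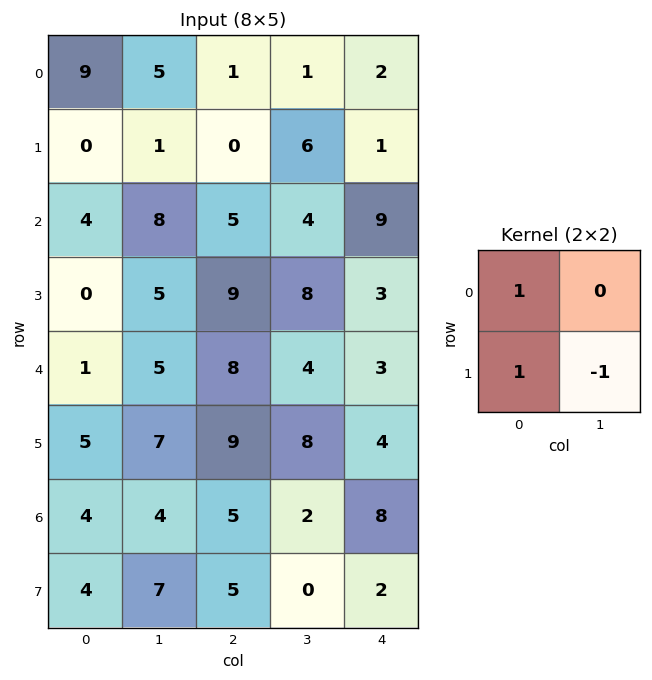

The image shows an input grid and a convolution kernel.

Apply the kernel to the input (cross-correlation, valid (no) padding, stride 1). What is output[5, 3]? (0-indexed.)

The receptive field on the input at this output position is [8 4 / 2 8]. Elementwise product with the kernel and sum: 8·1 + 2·1 + 8·-1.

2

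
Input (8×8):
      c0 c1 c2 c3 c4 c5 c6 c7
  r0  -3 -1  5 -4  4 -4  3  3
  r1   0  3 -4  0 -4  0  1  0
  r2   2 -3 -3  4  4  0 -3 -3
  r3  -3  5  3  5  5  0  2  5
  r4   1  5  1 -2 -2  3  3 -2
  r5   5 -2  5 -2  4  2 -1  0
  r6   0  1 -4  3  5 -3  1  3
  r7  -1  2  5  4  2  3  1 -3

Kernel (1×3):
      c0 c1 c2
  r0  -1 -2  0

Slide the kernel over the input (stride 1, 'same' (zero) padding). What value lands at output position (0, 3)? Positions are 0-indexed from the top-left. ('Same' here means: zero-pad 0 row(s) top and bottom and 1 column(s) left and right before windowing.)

3

The receptive field on the zero-padded input at this output position is [5 -4 4]. Elementwise product with the kernel and sum: 5·-1 + -4·-2.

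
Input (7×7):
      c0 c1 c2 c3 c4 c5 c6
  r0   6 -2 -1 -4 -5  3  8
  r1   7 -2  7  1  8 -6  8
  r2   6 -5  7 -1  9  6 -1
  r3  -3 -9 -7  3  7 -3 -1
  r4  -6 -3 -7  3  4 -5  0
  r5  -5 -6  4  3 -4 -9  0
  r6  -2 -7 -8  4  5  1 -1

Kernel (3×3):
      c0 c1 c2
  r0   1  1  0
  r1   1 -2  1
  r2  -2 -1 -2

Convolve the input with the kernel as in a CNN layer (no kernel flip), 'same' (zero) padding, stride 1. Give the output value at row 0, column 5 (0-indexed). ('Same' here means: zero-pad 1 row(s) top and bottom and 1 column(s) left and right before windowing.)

-29

The receptive field on the zero-padded input at this output position is [0 0 0 / -5 3 8 / 8 -6 8]. Elementwise product with the kernel and sum: 0·1 + 0·1 + -5·1 + 3·-2 + 8·1 + 8·-2 + -6·-1 + 8·-2.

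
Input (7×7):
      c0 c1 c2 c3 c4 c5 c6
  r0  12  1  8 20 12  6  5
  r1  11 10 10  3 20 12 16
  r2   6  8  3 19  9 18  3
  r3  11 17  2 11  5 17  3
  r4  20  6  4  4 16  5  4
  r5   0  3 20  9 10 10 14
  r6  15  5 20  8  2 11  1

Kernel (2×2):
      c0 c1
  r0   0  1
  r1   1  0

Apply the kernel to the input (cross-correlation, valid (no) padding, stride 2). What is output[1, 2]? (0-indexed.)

23

The receptive field on the input at this output position is [9 18 / 5 17]. Elementwise product with the kernel and sum: 18·1 + 5·1.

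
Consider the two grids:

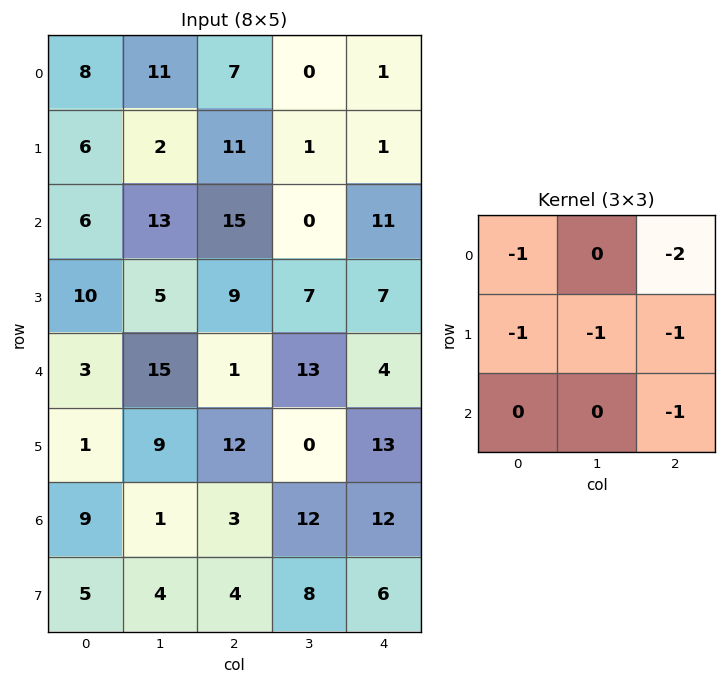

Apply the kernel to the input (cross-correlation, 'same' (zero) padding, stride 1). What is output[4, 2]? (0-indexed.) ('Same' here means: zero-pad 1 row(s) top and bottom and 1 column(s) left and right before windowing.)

-48

The receptive field on the zero-padded input at this output position is [5 9 7 / 15 1 13 / 9 12 0]. Elementwise product with the kernel and sum: 5·-1 + 7·-2 + 15·-1 + 1·-1 + 13·-1 + 0·-1.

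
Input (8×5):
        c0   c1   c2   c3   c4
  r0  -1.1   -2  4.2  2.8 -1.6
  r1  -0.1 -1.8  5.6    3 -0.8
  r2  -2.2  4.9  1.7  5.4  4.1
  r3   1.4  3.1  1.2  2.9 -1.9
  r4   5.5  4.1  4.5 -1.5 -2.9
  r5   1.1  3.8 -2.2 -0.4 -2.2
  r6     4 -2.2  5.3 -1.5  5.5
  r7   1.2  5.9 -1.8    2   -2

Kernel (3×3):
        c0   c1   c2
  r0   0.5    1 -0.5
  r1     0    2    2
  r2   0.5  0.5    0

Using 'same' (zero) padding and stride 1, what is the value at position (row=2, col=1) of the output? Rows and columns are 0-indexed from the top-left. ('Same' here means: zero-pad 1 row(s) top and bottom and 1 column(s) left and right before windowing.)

The receptive field on the zero-padded input at this output position is [-0.1 -1.8 5.6 / -2.2 4.9 1.7 / 1.4 3.1 1.2]. Elementwise product with the kernel and sum: -0.1·0.5 + -1.8·1 + 5.6·-0.5 + 4.9·2 + 1.7·2 + 1.4·0.5 + 3.1·0.5.

10.8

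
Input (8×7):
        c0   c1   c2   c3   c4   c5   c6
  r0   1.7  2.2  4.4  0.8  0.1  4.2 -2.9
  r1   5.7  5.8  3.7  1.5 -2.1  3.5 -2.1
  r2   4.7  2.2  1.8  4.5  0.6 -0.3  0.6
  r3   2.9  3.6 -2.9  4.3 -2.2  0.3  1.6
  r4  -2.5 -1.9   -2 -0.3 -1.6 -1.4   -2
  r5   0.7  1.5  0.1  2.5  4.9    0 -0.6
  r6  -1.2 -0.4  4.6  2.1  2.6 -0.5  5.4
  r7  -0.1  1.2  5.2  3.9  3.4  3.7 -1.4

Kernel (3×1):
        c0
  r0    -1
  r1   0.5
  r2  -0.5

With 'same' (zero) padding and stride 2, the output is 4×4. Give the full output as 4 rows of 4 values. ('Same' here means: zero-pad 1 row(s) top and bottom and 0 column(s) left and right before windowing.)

Output[0,0]: The receptive field on the zero-padded input at this output position is [0 / 1.7 / 5.7]. Elementwise product with the kernel and sum: 0·-1 + 1.7·0.5 + 5.7·-0.5.
Output[0,1]: The receptive field on the zero-padded input at this output position is [0 / 4.4 / 3.7]. Elementwise product with the kernel and sum: 0·-1 + 4.4·0.5 + 3.7·-0.5.

-2 0.35 1.1 -0.4
-4.8 -1.35 3.5 1.6
-4.5 1.85 -1.05 -2.3
-1.25 -0.4 -5.3 4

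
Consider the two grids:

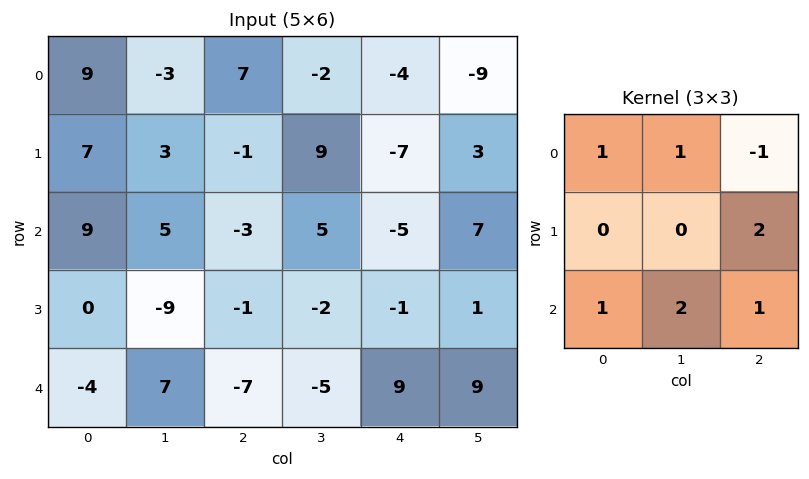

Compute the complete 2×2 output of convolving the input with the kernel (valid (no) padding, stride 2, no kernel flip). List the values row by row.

Output[0,0]: The receptive field on the input at this output position is [9 -3 7 / 7 3 -1 / 9 5 -3]. Elementwise product with the kernel and sum: 9·1 + -3·1 + 7·-1 + -1·2 + 9·1 + 5·2 + -3·1.
Output[0,1]: The receptive field on the input at this output position is [7 -2 -4 / -1 9 -7 / -3 5 -5]. Elementwise product with the kernel and sum: 7·1 + -2·1 + -4·-1 + -7·2 + -3·1 + 5·2 + -5·1.

13 -3
18 -3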